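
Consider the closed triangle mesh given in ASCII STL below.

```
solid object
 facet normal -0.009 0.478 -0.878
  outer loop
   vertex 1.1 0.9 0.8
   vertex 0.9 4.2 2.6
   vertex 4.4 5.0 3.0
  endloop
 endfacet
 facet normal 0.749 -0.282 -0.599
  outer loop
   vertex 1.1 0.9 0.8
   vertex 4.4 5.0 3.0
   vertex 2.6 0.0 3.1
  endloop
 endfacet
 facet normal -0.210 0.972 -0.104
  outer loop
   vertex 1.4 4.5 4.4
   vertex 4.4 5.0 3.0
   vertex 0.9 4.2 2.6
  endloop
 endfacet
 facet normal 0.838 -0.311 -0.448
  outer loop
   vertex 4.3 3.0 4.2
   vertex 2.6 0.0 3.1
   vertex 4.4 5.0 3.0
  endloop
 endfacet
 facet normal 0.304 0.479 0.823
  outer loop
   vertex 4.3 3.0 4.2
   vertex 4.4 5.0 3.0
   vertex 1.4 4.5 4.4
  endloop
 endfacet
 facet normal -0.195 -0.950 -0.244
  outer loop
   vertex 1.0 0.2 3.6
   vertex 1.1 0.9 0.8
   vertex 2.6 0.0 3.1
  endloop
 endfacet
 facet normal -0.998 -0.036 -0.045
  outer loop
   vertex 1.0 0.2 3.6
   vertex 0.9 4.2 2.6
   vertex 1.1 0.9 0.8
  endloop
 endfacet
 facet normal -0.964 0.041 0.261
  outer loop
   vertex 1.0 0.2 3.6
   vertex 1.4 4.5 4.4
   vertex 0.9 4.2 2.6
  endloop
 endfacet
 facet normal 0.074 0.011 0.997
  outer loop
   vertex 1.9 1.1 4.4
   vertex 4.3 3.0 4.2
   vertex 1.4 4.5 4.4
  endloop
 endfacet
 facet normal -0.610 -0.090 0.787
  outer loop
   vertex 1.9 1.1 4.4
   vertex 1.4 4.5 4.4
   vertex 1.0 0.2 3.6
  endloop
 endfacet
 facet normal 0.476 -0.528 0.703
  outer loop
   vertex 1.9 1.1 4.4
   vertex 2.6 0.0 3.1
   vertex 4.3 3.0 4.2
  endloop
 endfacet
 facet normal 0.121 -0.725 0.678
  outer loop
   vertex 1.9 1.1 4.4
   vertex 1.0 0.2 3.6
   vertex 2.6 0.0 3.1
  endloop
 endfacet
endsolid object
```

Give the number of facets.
12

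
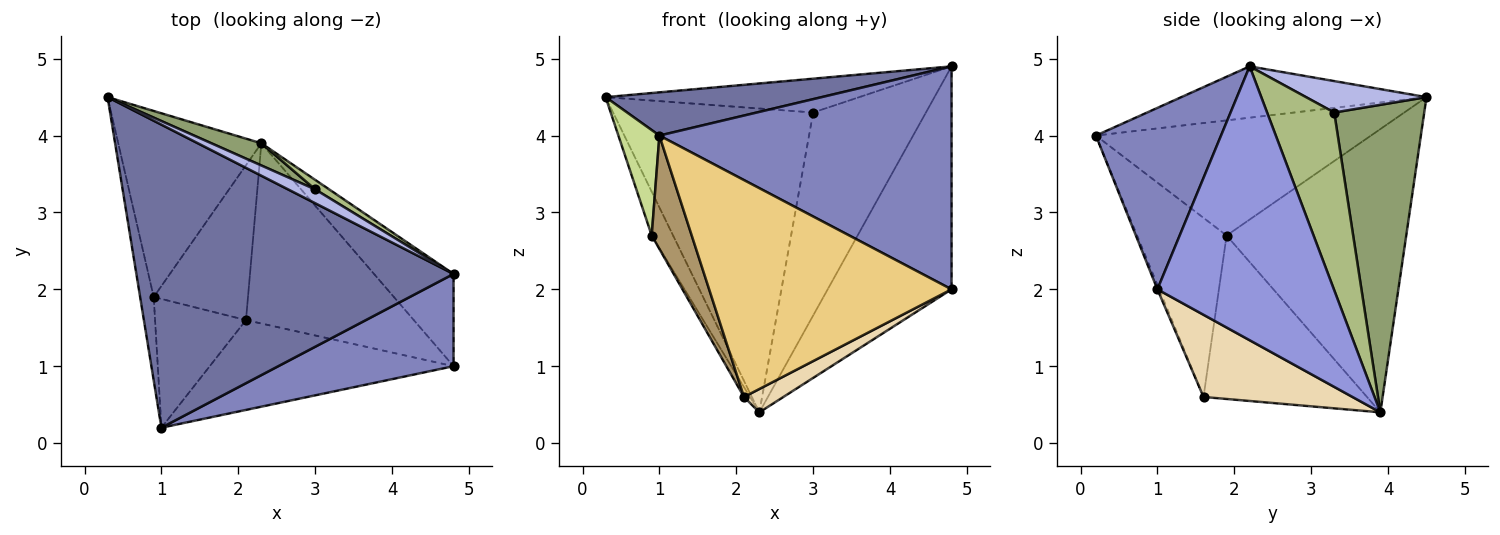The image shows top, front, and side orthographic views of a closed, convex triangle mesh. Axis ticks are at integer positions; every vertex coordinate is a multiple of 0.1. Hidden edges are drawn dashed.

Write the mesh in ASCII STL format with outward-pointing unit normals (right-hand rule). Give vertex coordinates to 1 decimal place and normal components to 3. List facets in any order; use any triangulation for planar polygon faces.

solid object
 facet normal -0.158 -0.139 0.978
  outer loop
   vertex 1.0 0.2 4.0
   vertex 4.8 2.2 4.9
   vertex 0.3 4.5 4.5
  endloop
 endfacet
 facet normal 0.368 -0.859 0.356
  outer loop
   vertex 4.8 1.0 2.0
   vertex 4.8 2.2 4.9
   vertex 1.0 0.2 4.0
  endloop
 endfacet
 facet normal 0.796 0.559 -0.231
  outer loop
   vertex 4.8 1.0 2.0
   vertex 2.3 3.9 0.4
   vertex 4.8 2.2 4.9
  endloop
 endfacet
 facet normal 0.402 0.847 0.347
  outer loop
   vertex 3.0 3.3 4.3
   vertex 0.3 4.5 4.5
   vertex 4.8 2.2 4.9
  endloop
 endfacet
 facet normal 0.409 0.910 0.067
  outer loop
   vertex 3.0 3.3 4.3
   vertex 2.3 3.9 0.4
   vertex 0.3 4.5 4.5
  endloop
 endfacet
 facet normal 0.511 0.859 0.040
  outer loop
   vertex 3.0 3.3 4.3
   vertex 4.8 2.2 4.9
   vertex 2.3 3.9 0.4
  endloop
 endfacet
 facet normal -0.982 -0.146 -0.116
  outer loop
   vertex 0.9 1.9 2.7
   vertex 1.0 0.2 4.0
   vertex 0.3 4.5 4.5
  endloop
 endfacet
 facet normal -0.888 0.106 -0.448
  outer loop
   vertex 0.9 1.9 2.7
   vertex 0.3 4.5 4.5
   vertex 2.3 3.9 0.4
  endloop
 endfacet
 facet normal -0.828 -0.370 -0.420
  outer loop
   vertex 2.1 1.6 0.6
   vertex 1.0 0.2 4.0
   vertex 0.9 1.9 2.7
  endloop
 endfacet
 facet normal -0.866 0.032 -0.499
  outer loop
   vertex 2.1 1.6 0.6
   vertex 0.9 1.9 2.7
   vertex 2.3 3.9 0.4
  endloop
 endfacet
 facet normal -0.007 -0.924 -0.383
  outer loop
   vertex 2.1 1.6 0.6
   vertex 4.8 1.0 2.0
   vertex 1.0 0.2 4.0
  endloop
 endfacet
 facet normal 0.437 -0.116 -0.892
  outer loop
   vertex 2.1 1.6 0.6
   vertex 2.3 3.9 0.4
   vertex 4.8 1.0 2.0
  endloop
 endfacet
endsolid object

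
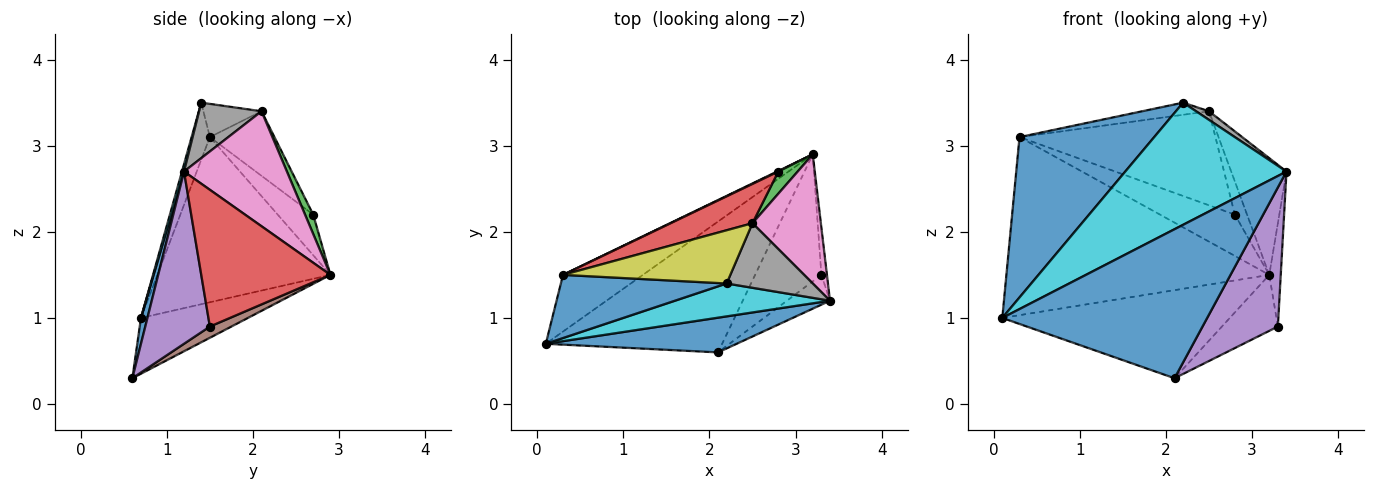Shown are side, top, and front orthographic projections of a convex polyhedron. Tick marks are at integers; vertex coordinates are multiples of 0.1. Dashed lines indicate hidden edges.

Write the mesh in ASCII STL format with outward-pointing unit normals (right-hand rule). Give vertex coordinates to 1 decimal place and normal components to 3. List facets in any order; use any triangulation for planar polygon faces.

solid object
 facet normal 0.031 -0.973 0.227
  outer loop
   vertex 2.1 0.6 0.3
   vertex 3.4 1.2 2.7
   vertex 0.1 0.7 1.0
  endloop
 endfacet
 facet normal -0.254 0.540 -0.802
  outer loop
   vertex 2.1 0.6 0.3
   vertex 0.1 0.7 1.0
   vertex 3.2 2.9 1.5
  endloop
 endfacet
 facet normal -0.531 0.807 -0.257
  outer loop
   vertex 0.3 1.5 3.1
   vertex 3.2 2.9 1.5
   vertex 0.1 0.7 1.0
  endloop
 endfacet
 facet normal 0.995 0.088 -0.041
  outer loop
   vertex 3.3 1.5 0.9
   vertex 3.2 2.9 1.5
   vertex 3.4 1.2 2.7
  endloop
 endfacet
 facet normal 0.642 -0.749 -0.161
  outer loop
   vertex 3.3 1.5 0.9
   vertex 3.4 1.2 2.7
   vertex 2.1 0.6 0.3
  endloop
 endfacet
 facet normal 0.153 0.398 -0.904
  outer loop
   vertex 3.3 1.5 0.9
   vertex 2.1 0.6 0.3
   vertex 3.2 2.9 1.5
  endloop
 endfacet
 facet normal 0.780 0.419 0.464
  outer loop
   vertex 2.5 2.1 3.4
   vertex 3.4 1.2 2.7
   vertex 3.2 2.9 1.5
  endloop
 endfacet
 facet normal 0.538 -0.111 0.835
  outer loop
   vertex 2.2 1.4 3.5
   vertex 3.4 1.2 2.7
   vertex 2.5 2.1 3.4
  endloop
 endfacet
 facet normal -0.190 0.218 0.957
  outer loop
   vertex 2.2 1.4 3.5
   vertex 2.5 2.1 3.4
   vertex 0.3 1.5 3.1
  endloop
 endfacet
 facet normal 0.012 -0.966 0.260
  outer loop
   vertex 2.2 1.4 3.5
   vertex 0.1 0.7 1.0
   vertex 3.4 1.2 2.7
  endloop
 endfacet
 facet normal -0.125 -0.923 0.364
  outer loop
   vertex 2.2 1.4 3.5
   vertex 0.3 1.5 3.1
   vertex 0.1 0.7 1.0
  endloop
 endfacet
 facet normal -0.429 0.903 0.013
  outer loop
   vertex 2.8 2.7 2.2
   vertex 3.2 2.9 1.5
   vertex 0.3 1.5 3.1
  endloop
 endfacet
 facet normal 0.485 0.728 0.485
  outer loop
   vertex 2.8 2.7 2.2
   vertex 2.5 2.1 3.4
   vertex 3.2 2.9 1.5
  endloop
 endfacet
 facet normal -0.291 0.883 0.369
  outer loop
   vertex 2.8 2.7 2.2
   vertex 0.3 1.5 3.1
   vertex 2.5 2.1 3.4
  endloop
 endfacet
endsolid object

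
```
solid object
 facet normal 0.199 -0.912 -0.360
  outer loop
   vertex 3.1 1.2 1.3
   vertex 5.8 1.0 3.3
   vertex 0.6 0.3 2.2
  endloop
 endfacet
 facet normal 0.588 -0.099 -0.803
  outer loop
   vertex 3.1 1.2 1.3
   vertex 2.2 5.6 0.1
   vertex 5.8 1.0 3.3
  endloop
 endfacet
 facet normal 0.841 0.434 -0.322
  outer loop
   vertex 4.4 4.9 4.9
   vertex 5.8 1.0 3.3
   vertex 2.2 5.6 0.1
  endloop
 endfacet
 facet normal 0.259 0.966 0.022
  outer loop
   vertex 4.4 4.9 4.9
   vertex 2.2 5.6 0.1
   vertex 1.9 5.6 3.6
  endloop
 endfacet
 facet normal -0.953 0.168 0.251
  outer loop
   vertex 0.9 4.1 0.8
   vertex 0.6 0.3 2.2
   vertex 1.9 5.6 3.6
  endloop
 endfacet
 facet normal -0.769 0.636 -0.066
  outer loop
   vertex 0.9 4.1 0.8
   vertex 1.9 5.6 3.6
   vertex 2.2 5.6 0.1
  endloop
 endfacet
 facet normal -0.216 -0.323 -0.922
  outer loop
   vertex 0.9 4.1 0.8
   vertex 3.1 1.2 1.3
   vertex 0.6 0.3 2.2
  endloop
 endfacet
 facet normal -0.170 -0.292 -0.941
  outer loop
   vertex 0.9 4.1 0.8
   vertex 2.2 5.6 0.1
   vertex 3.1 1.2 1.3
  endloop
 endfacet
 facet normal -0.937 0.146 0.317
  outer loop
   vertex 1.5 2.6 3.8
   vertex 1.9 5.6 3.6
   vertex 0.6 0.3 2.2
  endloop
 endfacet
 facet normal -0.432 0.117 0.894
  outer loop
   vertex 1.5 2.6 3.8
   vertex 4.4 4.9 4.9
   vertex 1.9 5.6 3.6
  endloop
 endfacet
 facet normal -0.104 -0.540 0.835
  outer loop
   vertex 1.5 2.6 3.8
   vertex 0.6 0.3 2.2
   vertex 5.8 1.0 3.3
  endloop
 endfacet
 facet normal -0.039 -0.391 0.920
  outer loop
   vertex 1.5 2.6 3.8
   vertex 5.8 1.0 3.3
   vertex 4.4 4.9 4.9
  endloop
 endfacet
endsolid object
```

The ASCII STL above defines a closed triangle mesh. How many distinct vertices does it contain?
8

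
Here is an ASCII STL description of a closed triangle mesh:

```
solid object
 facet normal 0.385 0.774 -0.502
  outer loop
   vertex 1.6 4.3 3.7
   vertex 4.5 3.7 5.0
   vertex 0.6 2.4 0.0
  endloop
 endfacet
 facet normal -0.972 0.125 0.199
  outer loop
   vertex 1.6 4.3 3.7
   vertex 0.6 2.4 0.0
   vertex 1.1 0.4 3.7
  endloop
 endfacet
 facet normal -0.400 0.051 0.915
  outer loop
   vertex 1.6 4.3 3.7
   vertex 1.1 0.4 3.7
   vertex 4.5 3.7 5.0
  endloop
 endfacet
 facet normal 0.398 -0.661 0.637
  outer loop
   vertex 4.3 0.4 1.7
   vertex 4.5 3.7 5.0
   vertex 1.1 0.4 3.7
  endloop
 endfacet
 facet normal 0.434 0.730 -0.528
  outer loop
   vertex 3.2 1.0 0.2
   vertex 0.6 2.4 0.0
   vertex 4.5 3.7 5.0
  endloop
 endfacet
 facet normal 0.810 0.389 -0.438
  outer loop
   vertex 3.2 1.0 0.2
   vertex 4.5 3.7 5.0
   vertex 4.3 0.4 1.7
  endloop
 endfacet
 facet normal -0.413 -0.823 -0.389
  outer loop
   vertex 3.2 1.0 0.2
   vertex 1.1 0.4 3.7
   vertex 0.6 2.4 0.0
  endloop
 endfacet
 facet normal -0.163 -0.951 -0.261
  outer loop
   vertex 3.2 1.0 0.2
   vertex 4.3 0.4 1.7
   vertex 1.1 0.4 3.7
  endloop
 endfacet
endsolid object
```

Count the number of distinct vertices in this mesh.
6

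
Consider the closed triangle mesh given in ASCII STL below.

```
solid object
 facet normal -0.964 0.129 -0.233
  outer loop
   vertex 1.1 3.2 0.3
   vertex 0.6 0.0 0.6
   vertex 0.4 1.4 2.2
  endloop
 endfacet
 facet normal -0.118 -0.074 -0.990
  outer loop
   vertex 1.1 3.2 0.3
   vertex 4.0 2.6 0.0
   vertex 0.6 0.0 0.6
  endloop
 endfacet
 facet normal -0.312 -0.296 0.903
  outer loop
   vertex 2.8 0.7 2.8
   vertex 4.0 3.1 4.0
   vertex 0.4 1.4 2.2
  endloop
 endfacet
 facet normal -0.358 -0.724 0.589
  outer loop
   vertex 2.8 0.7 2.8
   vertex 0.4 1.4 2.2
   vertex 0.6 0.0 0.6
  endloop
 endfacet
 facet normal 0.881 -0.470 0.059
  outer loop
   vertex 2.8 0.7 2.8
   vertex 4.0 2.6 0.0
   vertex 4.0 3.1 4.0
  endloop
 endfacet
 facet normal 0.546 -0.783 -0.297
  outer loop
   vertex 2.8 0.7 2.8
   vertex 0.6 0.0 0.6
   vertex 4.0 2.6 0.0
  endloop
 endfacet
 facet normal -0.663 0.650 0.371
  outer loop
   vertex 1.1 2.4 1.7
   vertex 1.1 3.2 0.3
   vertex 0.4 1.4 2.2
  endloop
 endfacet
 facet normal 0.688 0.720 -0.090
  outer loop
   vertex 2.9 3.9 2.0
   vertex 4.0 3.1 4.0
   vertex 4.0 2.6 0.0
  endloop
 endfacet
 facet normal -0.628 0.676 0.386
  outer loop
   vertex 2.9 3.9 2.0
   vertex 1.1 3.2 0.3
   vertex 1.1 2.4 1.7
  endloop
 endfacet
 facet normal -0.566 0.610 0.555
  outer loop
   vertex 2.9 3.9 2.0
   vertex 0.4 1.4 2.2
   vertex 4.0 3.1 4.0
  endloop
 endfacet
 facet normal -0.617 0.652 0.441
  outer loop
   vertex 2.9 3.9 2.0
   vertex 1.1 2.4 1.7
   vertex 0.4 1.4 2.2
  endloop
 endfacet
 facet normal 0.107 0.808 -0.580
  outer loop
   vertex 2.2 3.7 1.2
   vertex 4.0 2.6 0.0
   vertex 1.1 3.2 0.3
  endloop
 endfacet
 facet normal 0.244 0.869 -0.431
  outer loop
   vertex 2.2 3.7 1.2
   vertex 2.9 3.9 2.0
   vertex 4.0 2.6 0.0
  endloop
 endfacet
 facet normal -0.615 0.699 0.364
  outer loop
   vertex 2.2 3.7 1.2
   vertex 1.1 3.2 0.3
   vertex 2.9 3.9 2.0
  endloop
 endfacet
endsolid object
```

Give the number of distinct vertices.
9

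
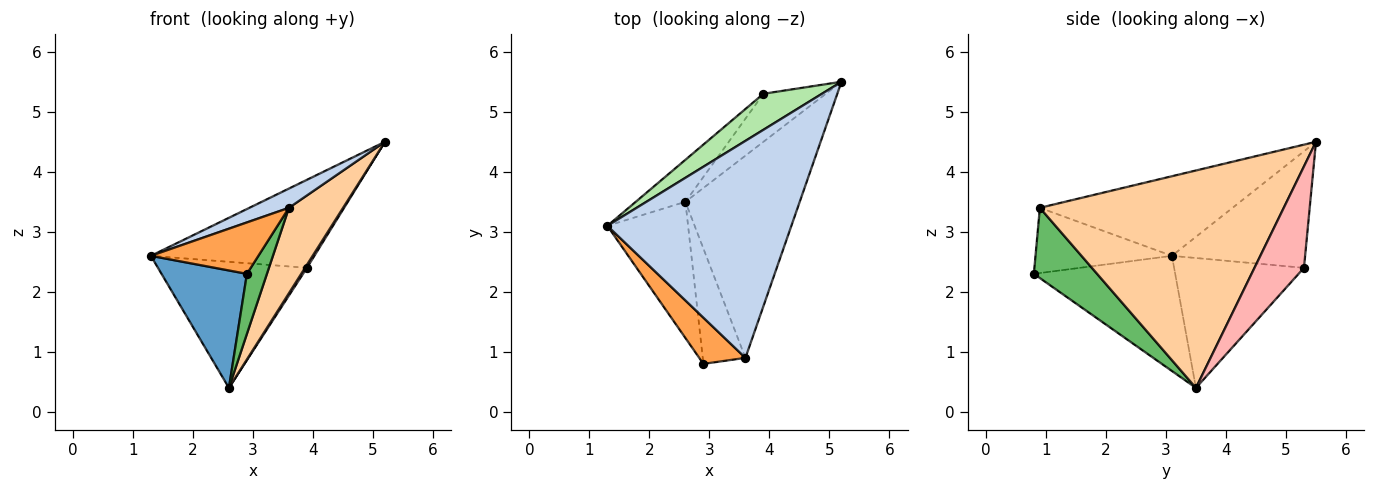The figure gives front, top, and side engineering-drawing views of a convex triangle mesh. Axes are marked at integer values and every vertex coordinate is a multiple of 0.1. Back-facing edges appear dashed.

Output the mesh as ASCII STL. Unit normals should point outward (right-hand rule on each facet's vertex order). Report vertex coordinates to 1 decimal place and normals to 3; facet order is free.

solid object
 facet normal -0.734 -0.444 -0.514
  outer loop
   vertex 2.6 3.5 0.4
   vertex 2.9 0.8 2.3
   vertex 1.3 3.1 2.6
  endloop
 endfacet
 facet normal -0.396 -0.081 0.915
  outer loop
   vertex 3.6 0.9 3.4
   vertex 5.2 5.5 4.5
   vertex 1.3 3.1 2.6
  endloop
 endfacet
 facet normal -0.686 -0.541 0.486
  outer loop
   vertex 3.6 0.9 3.4
   vertex 1.3 3.1 2.6
   vertex 2.9 0.8 2.3
  endloop
 endfacet
 facet normal 0.868 -0.193 -0.457
  outer loop
   vertex 3.6 0.9 3.4
   vertex 2.6 3.5 0.4
   vertex 5.2 5.5 4.5
  endloop
 endfacet
 facet normal 0.825 -0.261 -0.501
  outer loop
   vertex 3.6 0.9 3.4
   vertex 2.9 0.8 2.3
   vertex 2.6 3.5 0.4
  endloop
 endfacet
 facet normal -0.602 0.739 0.302
  outer loop
   vertex 3.9 5.3 2.4
   vertex 1.3 3.1 2.6
   vertex 5.2 5.5 4.5
  endloop
 endfacet
 facet normal -0.637 0.731 -0.244
  outer loop
   vertex 3.9 5.3 2.4
   vertex 2.6 3.5 0.4
   vertex 1.3 3.1 2.6
  endloop
 endfacet
 facet normal 0.851 -0.033 -0.524
  outer loop
   vertex 3.9 5.3 2.4
   vertex 5.2 5.5 4.5
   vertex 2.6 3.5 0.4
  endloop
 endfacet
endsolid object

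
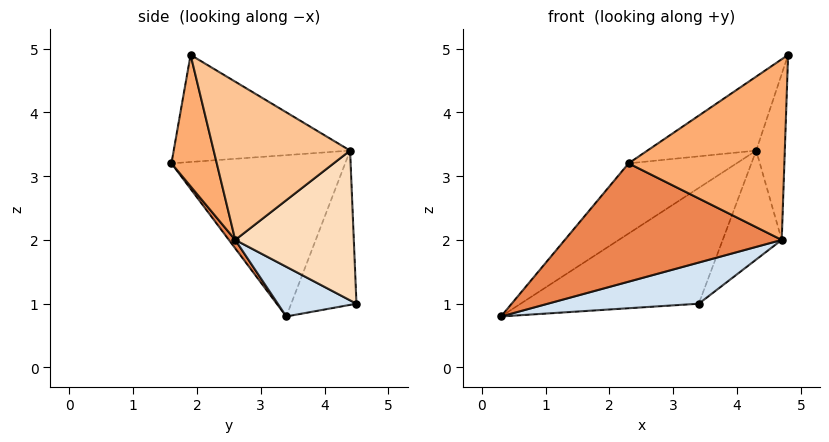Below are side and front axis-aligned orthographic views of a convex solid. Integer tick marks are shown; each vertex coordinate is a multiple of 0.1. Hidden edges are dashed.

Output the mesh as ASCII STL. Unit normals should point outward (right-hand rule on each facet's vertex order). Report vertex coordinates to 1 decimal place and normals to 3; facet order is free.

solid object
 facet normal -0.339 0.926 0.166
  outer loop
   vertex 4.3 4.4 3.4
   vertex 3.4 4.5 1.0
   vertex 0.3 3.4 0.8
  endloop
 endfacet
 facet normal -0.570 0.354 0.741
  outer loop
   vertex 4.3 4.4 3.4
   vertex 0.3 3.4 0.8
   vertex 2.3 1.6 3.2
  endloop
 endfacet
 facet normal -0.556 0.343 0.757
  outer loop
   vertex 4.3 4.4 3.4
   vertex 2.3 1.6 3.2
   vertex 4.8 1.9 4.9
  endloop
 endfacet
 facet normal 0.185 -0.355 -0.916
  outer loop
   vertex 4.7 2.6 2.0
   vertex 0.3 3.4 0.8
   vertex 3.4 4.5 1.0
  endloop
 endfacet
 facet normal 0.023 -0.790 -0.612
  outer loop
   vertex 4.7 2.6 2.0
   vertex 2.3 1.6 3.2
   vertex 0.3 3.4 0.8
  endloop
 endfacet
 facet normal 0.272 -0.933 -0.235
  outer loop
   vertex 4.7 2.6 2.0
   vertex 4.8 1.9 4.9
   vertex 2.3 1.6 3.2
  endloop
 endfacet
 facet normal 0.979 0.205 0.016
  outer loop
   vertex 4.7 2.6 2.0
   vertex 4.3 4.4 3.4
   vertex 4.8 1.9 4.9
  endloop
 endfacet
 facet normal 0.853 0.425 -0.302
  outer loop
   vertex 4.7 2.6 2.0
   vertex 3.4 4.5 1.0
   vertex 4.3 4.4 3.4
  endloop
 endfacet
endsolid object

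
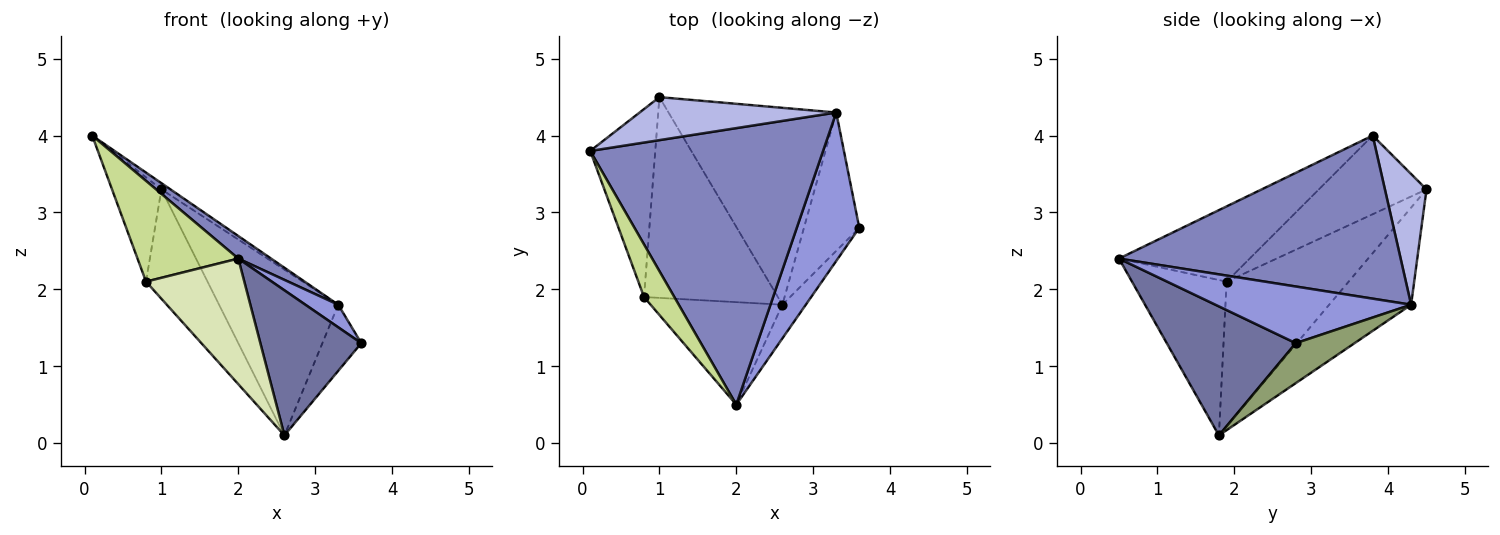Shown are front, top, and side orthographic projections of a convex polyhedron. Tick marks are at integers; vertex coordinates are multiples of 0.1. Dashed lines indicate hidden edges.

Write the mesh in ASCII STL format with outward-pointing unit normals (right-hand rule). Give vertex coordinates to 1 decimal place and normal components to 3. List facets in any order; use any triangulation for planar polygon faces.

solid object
 facet normal 0.780 -0.610 -0.141
  outer loop
   vertex 2.6 1.8 0.1
   vertex 3.6 2.8 1.3
   vertex 2.0 0.5 2.4
  endloop
 endfacet
 facet normal 0.572 -0.067 0.817
  outer loop
   vertex 3.3 4.3 1.8
   vertex 0.1 3.8 4.0
   vertex 2.0 0.5 2.4
  endloop
 endfacet
 facet normal 0.667 -0.112 0.736
  outer loop
   vertex 3.3 4.3 1.8
   vertex 2.0 0.5 2.4
   vertex 3.6 2.8 1.3
  endloop
 endfacet
 facet normal 0.550 0.120 0.827
  outer loop
   vertex 3.3 4.3 1.8
   vertex 1.0 4.5 3.3
   vertex 0.1 3.8 4.0
  endloop
 endfacet
 facet normal 0.546 0.361 -0.756
  outer loop
   vertex 3.3 4.3 1.8
   vertex 3.6 2.8 1.3
   vertex 2.6 1.8 0.1
  endloop
 endfacet
 facet normal -0.405 0.589 -0.699
  outer loop
   vertex 3.3 4.3 1.8
   vertex 2.6 1.8 0.1
   vertex 1.0 4.5 3.3
  endloop
 endfacet
 facet normal -0.755 -0.582 0.304
  outer loop
   vertex 0.8 1.9 2.1
   vertex 2.0 0.5 2.4
   vertex 0.1 3.8 4.0
  endloop
 endfacet
 facet normal -0.598 -0.621 -0.507
  outer loop
   vertex 0.8 1.9 2.1
   vertex 2.6 1.8 0.1
   vertex 2.0 0.5 2.4
  endloop
 endfacet
 facet normal -0.727 0.333 -0.601
  outer loop
   vertex 0.8 1.9 2.1
   vertex 0.1 3.8 4.0
   vertex 1.0 4.5 3.3
  endloop
 endfacet
 facet normal -0.688 0.347 -0.637
  outer loop
   vertex 0.8 1.9 2.1
   vertex 1.0 4.5 3.3
   vertex 2.6 1.8 0.1
  endloop
 endfacet
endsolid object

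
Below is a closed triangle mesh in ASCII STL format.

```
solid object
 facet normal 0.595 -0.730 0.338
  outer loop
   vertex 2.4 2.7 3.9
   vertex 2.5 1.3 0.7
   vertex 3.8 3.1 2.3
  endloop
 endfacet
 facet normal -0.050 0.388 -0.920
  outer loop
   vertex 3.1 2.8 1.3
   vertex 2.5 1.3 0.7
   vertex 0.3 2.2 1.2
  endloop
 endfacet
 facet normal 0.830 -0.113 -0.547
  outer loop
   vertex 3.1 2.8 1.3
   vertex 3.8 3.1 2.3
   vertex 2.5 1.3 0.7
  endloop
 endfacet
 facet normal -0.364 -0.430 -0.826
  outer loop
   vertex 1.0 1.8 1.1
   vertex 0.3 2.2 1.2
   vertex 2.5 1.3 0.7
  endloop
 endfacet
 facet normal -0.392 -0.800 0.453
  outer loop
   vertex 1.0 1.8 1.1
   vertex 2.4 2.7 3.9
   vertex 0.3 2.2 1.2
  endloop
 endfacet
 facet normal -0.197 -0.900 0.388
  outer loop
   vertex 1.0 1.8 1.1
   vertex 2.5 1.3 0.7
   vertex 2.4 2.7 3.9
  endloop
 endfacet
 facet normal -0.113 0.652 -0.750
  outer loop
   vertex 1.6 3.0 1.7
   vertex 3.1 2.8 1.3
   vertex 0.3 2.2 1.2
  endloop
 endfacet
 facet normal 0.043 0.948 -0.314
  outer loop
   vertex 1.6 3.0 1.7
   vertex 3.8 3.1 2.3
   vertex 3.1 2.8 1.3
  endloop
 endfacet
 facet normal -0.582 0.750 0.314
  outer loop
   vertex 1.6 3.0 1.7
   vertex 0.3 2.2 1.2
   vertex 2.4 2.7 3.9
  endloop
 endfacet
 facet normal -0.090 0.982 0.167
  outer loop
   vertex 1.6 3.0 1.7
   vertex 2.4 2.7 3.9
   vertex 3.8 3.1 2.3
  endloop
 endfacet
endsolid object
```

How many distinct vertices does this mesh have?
7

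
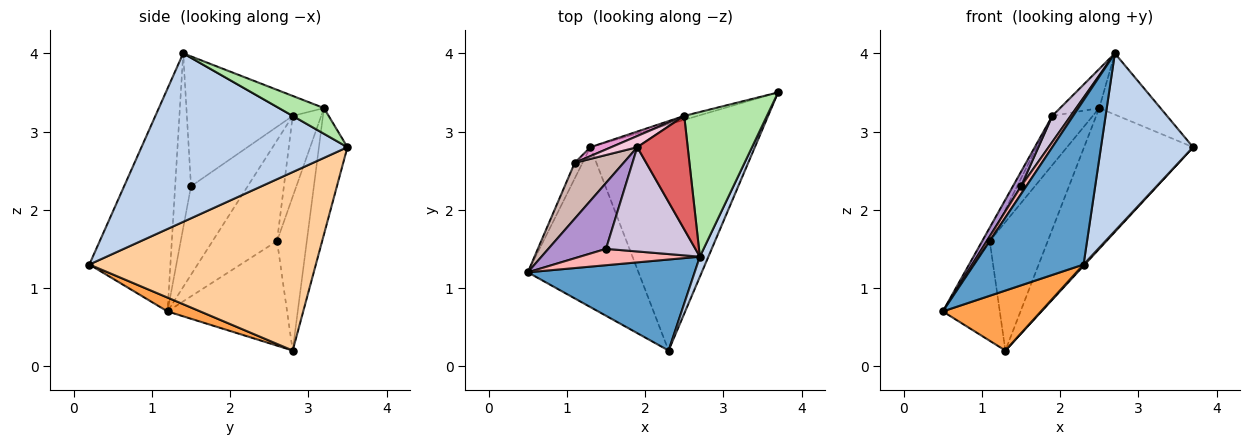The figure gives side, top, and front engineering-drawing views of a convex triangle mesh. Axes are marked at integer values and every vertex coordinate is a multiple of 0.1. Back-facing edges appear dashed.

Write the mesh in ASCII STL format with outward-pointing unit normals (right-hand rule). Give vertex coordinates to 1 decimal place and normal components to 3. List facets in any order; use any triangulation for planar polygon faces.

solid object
 facet normal -0.544 -0.734 0.407
  outer loop
   vertex 2.7 1.4 4.0
   vertex 0.5 1.2 0.7
   vertex 2.3 0.2 1.3
  endloop
 endfacet
 facet normal 0.912 -0.408 0.046
  outer loop
   vertex 2.7 1.4 4.0
   vertex 2.3 0.2 1.3
   vertex 3.7 3.5 2.8
  endloop
 endfacet
 facet normal 0.116 -0.349 -0.930
  outer loop
   vertex 1.3 2.8 0.2
   vertex 2.3 0.2 1.3
   vertex 0.5 1.2 0.7
  endloop
 endfacet
 facet normal 0.735 -0.004 -0.678
  outer loop
   vertex 1.3 2.8 0.2
   vertex 3.7 3.5 2.8
   vertex 2.3 0.2 1.3
  endloop
 endfacet
 facet normal -0.253 0.967 -0.027
  outer loop
   vertex 2.5 3.2 3.3
   vertex 3.7 3.5 2.8
   vertex 1.3 2.8 0.2
  endloop
 endfacet
 facet normal 0.275 0.375 0.885
  outer loop
   vertex 2.5 3.2 3.3
   vertex 2.7 1.4 4.0
   vertex 3.7 3.5 2.8
  endloop
 endfacet
 facet normal -0.351 0.305 0.885
  outer loop
   vertex 2.5 3.2 3.3
   vertex 1.9 2.8 3.2
   vertex 2.7 1.4 4.0
  endloop
 endfacet
 facet normal -0.796 -0.261 0.546
  outer loop
   vertex 1.5 1.5 2.3
   vertex 0.5 1.2 0.7
   vertex 2.7 1.4 4.0
  endloop
 endfacet
 facet normal -0.832 -0.119 0.542
  outer loop
   vertex 1.5 1.5 2.3
   vertex 1.9 2.8 3.2
   vertex 0.5 1.2 0.7
  endloop
 endfacet
 facet normal -0.813 -0.141 0.565
  outer loop
   vertex 1.5 1.5 2.3
   vertex 2.7 1.4 4.0
   vertex 1.9 2.8 3.2
  endloop
 endfacet
 facet normal -0.901 0.429 -0.067
  outer loop
   vertex 1.1 2.6 1.6
   vertex 1.3 2.8 0.2
   vertex 0.5 1.2 0.7
  endloop
 endfacet
 facet normal -0.895 0.104 0.434
  outer loop
   vertex 1.1 2.6 1.6
   vertex 0.5 1.2 0.7
   vertex 1.9 2.8 3.2
  endloop
 endfacet
 facet normal -0.456 0.888 0.062
  outer loop
   vertex 1.1 2.6 1.6
   vertex 2.5 3.2 3.3
   vertex 1.3 2.8 0.2
  endloop
 endfacet
 facet normal -0.566 0.804 0.183
  outer loop
   vertex 1.1 2.6 1.6
   vertex 1.9 2.8 3.2
   vertex 2.5 3.2 3.3
  endloop
 endfacet
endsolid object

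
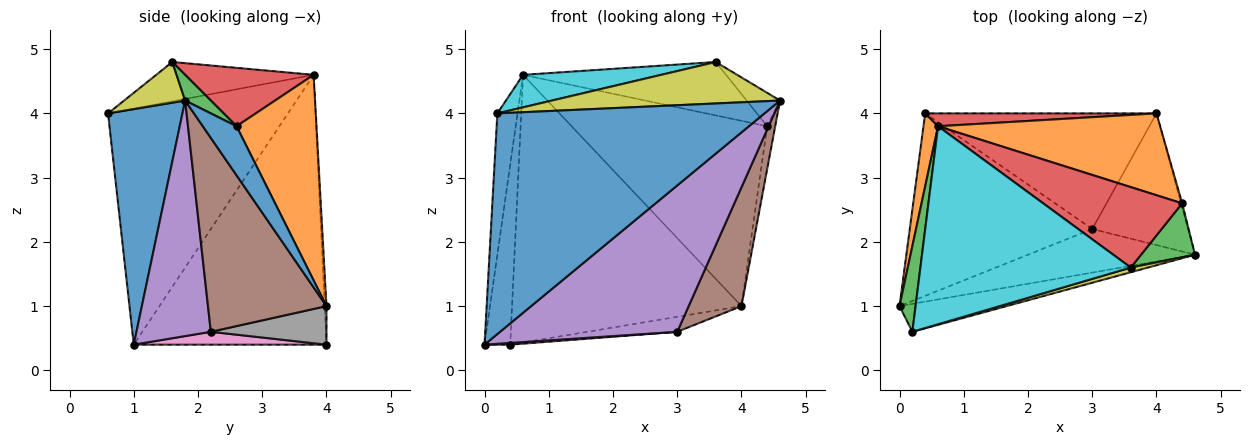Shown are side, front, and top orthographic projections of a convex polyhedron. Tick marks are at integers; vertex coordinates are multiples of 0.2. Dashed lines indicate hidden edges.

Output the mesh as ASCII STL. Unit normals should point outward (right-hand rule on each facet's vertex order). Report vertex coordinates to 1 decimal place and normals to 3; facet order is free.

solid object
 facet normal 0.266 -0.956 -0.121
  outer loop
   vertex 0.2 0.6 4.0
   vertex 0.0 1.0 0.4
   vertex 4.6 1.8 4.2
  endloop
 endfacet
 facet normal -0.990 0.132 0.053
  outer loop
   vertex 0.6 3.8 4.6
   vertex 0.4 4.0 0.4
   vertex 0.0 1.0 0.4
  endloop
 endfacet
 facet normal -0.991 0.111 0.067
  outer loop
   vertex 0.6 3.8 4.6
   vertex 0.0 1.0 0.4
   vertex 0.2 0.6 4.0
  endloop
 endfacet
 facet normal -0.008 0.999 0.048
  outer loop
   vertex 0.6 3.8 4.6
   vertex 4.0 4.0 1.0
   vertex 0.4 4.0 0.4
  endloop
 endfacet
 facet normal 0.373 -0.889 -0.265
  outer loop
   vertex 3.0 2.2 0.6
   vertex 4.6 1.8 4.2
   vertex 0.0 1.0 0.4
  endloop
 endfacet
 facet normal 0.833 -0.371 -0.411
  outer loop
   vertex 3.0 2.2 0.6
   vertex 4.0 4.0 1.0
   vertex 4.6 1.8 4.2
  endloop
 endfacet
 facet normal 0.070 -0.009 -0.997
  outer loop
   vertex 3.0 2.2 0.6
   vertex 0.0 1.0 0.4
   vertex 0.4 4.0 0.4
  endloop
 endfacet
 facet normal 0.163 0.127 -0.978
  outer loop
   vertex 3.0 2.2 0.6
   vertex 0.4 4.0 0.4
   vertex 4.0 4.0 1.0
  endloop
 endfacet
 facet normal 0.257 -0.960 0.108
  outer loop
   vertex 3.6 1.6 4.8
   vertex 0.2 0.6 4.0
   vertex 4.6 1.8 4.2
  endloop
 endfacet
 facet normal -0.181 -0.159 0.970
  outer loop
   vertex 3.6 1.6 4.8
   vertex 0.6 3.8 4.6
   vertex 0.2 0.6 4.0
  endloop
 endfacet
 facet normal 0.973 0.232 -0.023
  outer loop
   vertex 4.4 2.6 3.8
   vertex 4.6 1.8 4.2
   vertex 4.0 4.0 1.0
  endloop
 endfacet
 facet normal 0.350 0.857 0.378
  outer loop
   vertex 4.4 2.6 3.8
   vertex 4.0 4.0 1.0
   vertex 0.6 3.8 4.6
  endloop
 endfacet
 facet normal 0.375 0.488 0.788
  outer loop
   vertex 4.4 2.6 3.8
   vertex 3.6 1.6 4.8
   vertex 4.6 1.8 4.2
  endloop
 endfacet
 facet normal 0.330 0.522 0.786
  outer loop
   vertex 4.4 2.6 3.8
   vertex 0.6 3.8 4.6
   vertex 3.6 1.6 4.8
  endloop
 endfacet
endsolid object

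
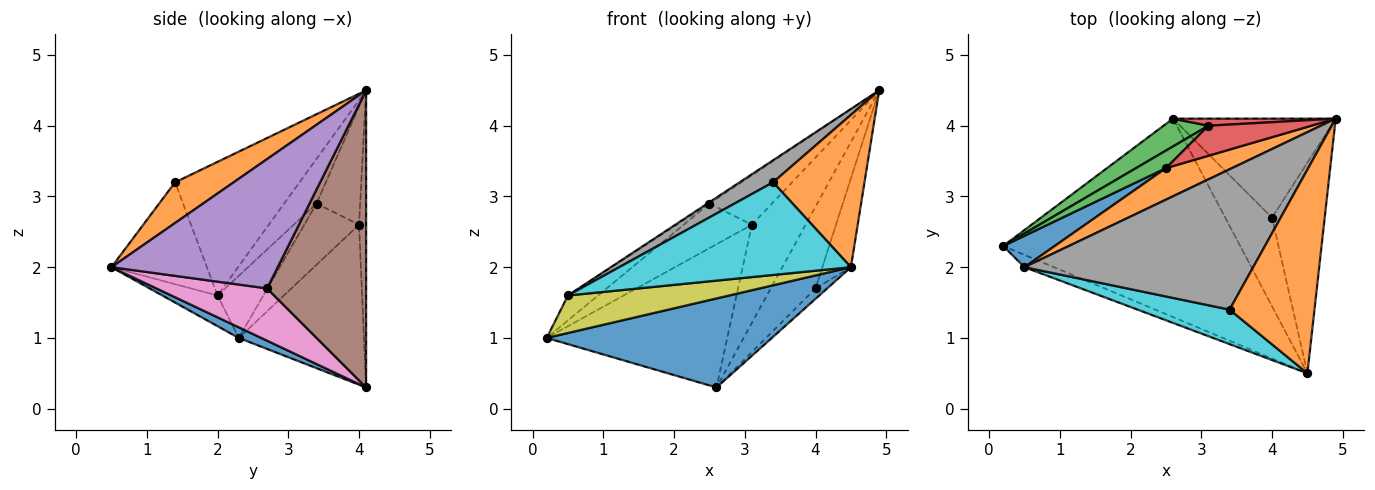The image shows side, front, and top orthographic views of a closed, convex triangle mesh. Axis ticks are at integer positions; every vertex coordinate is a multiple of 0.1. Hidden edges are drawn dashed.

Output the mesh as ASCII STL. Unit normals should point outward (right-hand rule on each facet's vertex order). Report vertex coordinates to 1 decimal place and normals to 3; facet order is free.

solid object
 facet normal 0.041 -0.409 -0.912
  outer loop
   vertex 2.6 4.1 0.3
   vertex 4.5 0.5 2.0
   vertex 0.2 2.3 1.0
  endloop
 endfacet
 facet normal 0.358 -0.559 0.748
  outer loop
   vertex 3.4 1.4 3.2
   vertex 4.5 0.5 2.0
   vertex 4.9 4.1 4.5
  endloop
 endfacet
 facet normal -0.563 0.812 0.158
  outer loop
   vertex 3.1 4.0 2.6
   vertex 2.6 4.1 0.3
   vertex 0.2 2.3 1.0
  endloop
 endfacet
 facet normal -0.130 0.989 0.071
  outer loop
   vertex 3.1 4.0 2.6
   vertex 4.9 4.1 4.5
   vertex 2.6 4.1 0.3
  endloop
 endfacet
 facet normal 0.915 0.157 -0.373
  outer loop
   vertex 4.0 2.7 1.7
   vertex 4.9 4.1 4.5
   vertex 4.5 0.5 2.0
  endloop
 endfacet
 facet normal 0.815 0.369 -0.446
  outer loop
   vertex 4.0 2.7 1.7
   vertex 2.6 4.1 0.3
   vertex 4.9 4.1 4.5
  endloop
 endfacet
 facet normal 0.743 0.078 -0.665
  outer loop
   vertex 4.0 2.7 1.7
   vertex 4.5 0.5 2.0
   vertex 2.6 4.1 0.3
  endloop
 endfacet
 facet normal -0.500 -0.134 0.856
  outer loop
   vertex 0.5 2.0 1.6
   vertex 3.4 1.4 3.2
   vertex 4.9 4.1 4.5
  endloop
 endfacet
 facet normal -0.309 -0.903 -0.297
  outer loop
   vertex 0.5 2.0 1.6
   vertex 0.2 2.3 1.0
   vertex 4.5 0.5 2.0
  endloop
 endfacet
 facet normal -0.360 -0.874 0.325
  outer loop
   vertex 0.5 2.0 1.6
   vertex 4.5 0.5 2.0
   vertex 3.4 1.4 3.2
  endloop
 endfacet
 facet normal -0.687 0.452 0.569
  outer loop
   vertex 2.5 3.4 2.9
   vertex 0.2 2.3 1.0
   vertex 0.5 2.0 1.6
  endloop
 endfacet
 facet normal -0.561 0.034 0.827
  outer loop
   vertex 2.5 3.4 2.9
   vertex 0.5 2.0 1.6
   vertex 4.9 4.1 4.5
  endloop
 endfacet
 facet normal -0.599 0.745 0.293
  outer loop
   vertex 2.5 3.4 2.9
   vertex 3.1 4.0 2.6
   vertex 0.2 2.3 1.0
  endloop
 endfacet
 facet normal -0.512 0.734 0.446
  outer loop
   vertex 2.5 3.4 2.9
   vertex 4.9 4.1 4.5
   vertex 3.1 4.0 2.6
  endloop
 endfacet
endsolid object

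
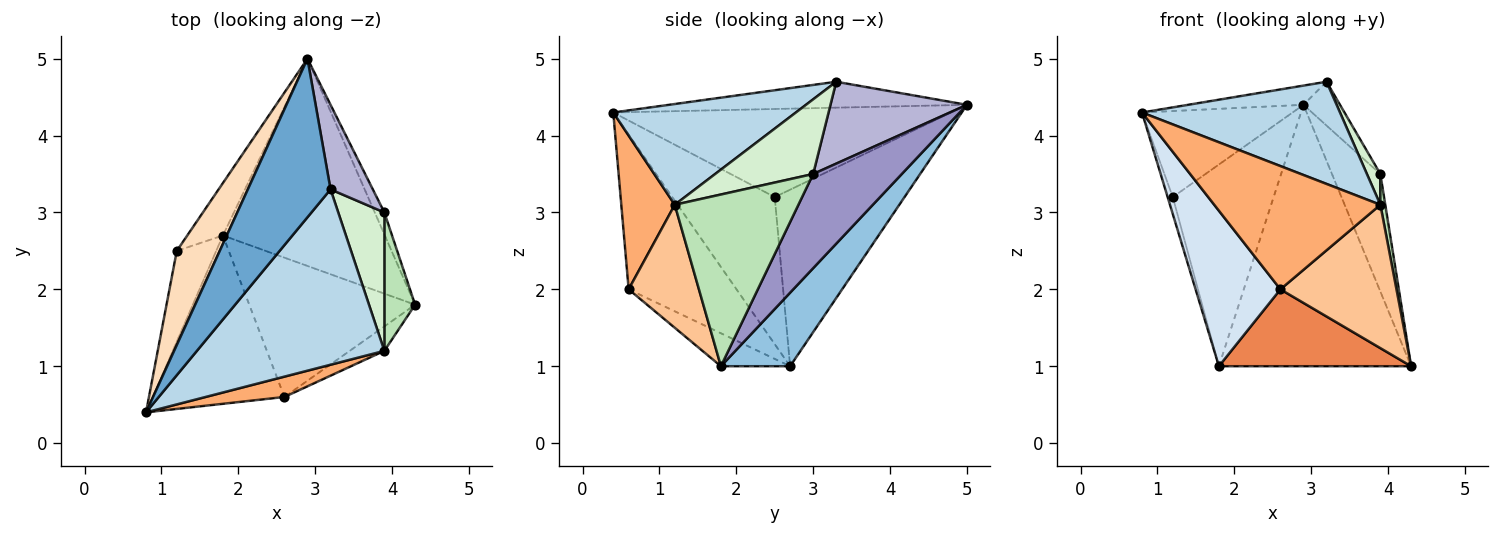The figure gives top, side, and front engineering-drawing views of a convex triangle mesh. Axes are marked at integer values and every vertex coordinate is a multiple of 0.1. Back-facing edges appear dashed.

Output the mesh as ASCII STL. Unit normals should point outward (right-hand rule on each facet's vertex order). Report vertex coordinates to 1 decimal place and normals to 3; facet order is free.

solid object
 facet normal -0.297 0.115 0.948
  outer loop
   vertex 3.2 3.3 4.7
   vertex 2.9 5.0 4.4
   vertex 0.8 0.4 4.3
  endloop
 endfacet
 facet normal 0.271 0.754 -0.598
  outer loop
   vertex 1.8 2.7 1.0
   vertex 2.9 5.0 4.4
   vertex 4.3 1.8 1.0
  endloop
 endfacet
 facet normal 0.421 -0.457 0.784
  outer loop
   vertex 3.9 1.2 3.1
   vertex 3.2 3.3 4.7
   vertex 0.8 0.4 4.3
  endloop
 endfacet
 facet normal -0.653 -0.514 -0.556
  outer loop
   vertex 2.6 0.6 2.0
   vertex 0.8 0.4 4.3
   vertex 1.8 2.7 1.0
  endloop
 endfacet
 facet normal -0.171 -0.476 -0.863
  outer loop
   vertex 2.6 0.6 2.0
   vertex 1.8 2.7 1.0
   vertex 4.3 1.8 1.0
  endloop
 endfacet
 facet normal 0.303 -0.940 0.155
  outer loop
   vertex 2.6 0.6 2.0
   vertex 3.9 1.2 3.1
   vertex 0.8 0.4 4.3
  endloop
 endfacet
 facet normal 0.513 -0.846 -0.144
  outer loop
   vertex 2.6 0.6 2.0
   vertex 4.3 1.8 1.0
   vertex 3.9 1.2 3.1
  endloop
 endfacet
 facet normal -0.834 0.372 0.407
  outer loop
   vertex 1.2 2.5 3.2
   vertex 0.8 0.4 4.3
   vertex 2.9 5.0 4.4
  endloop
 endfacet
 facet normal -0.965 0.048 -0.259
  outer loop
   vertex 1.2 2.5 3.2
   vertex 1.8 2.7 1.0
   vertex 0.8 0.4 4.3
  endloop
 endfacet
 facet normal -0.780 0.606 -0.158
  outer loop
   vertex 1.2 2.5 3.2
   vertex 2.9 5.0 4.4
   vertex 1.8 2.7 1.0
  endloop
 endfacet
 facet normal 0.984 -0.039 0.176
  outer loop
   vertex 3.9 3.0 3.5
   vertex 3.9 1.2 3.1
   vertex 4.3 1.8 1.0
  endloop
 endfacet
 facet normal 0.845 -0.116 0.522
  outer loop
   vertex 3.9 3.0 3.5
   vertex 3.2 3.3 4.7
   vertex 3.9 1.2 3.1
  endloop
 endfacet
 facet normal 0.874 0.477 -0.089
  outer loop
   vertex 3.9 3.0 3.5
   vertex 4.3 1.8 1.0
   vertex 2.9 5.0 4.4
  endloop
 endfacet
 facet normal 0.864 0.231 0.446
  outer loop
   vertex 3.9 3.0 3.5
   vertex 2.9 5.0 4.4
   vertex 3.2 3.3 4.7
  endloop
 endfacet
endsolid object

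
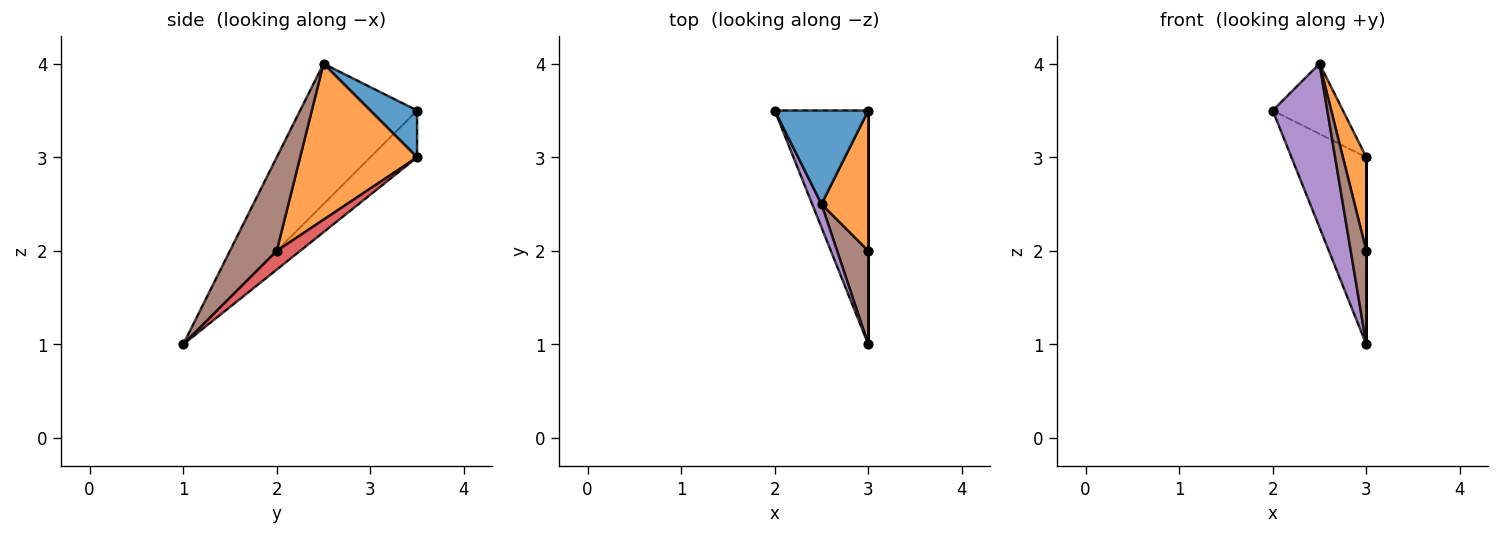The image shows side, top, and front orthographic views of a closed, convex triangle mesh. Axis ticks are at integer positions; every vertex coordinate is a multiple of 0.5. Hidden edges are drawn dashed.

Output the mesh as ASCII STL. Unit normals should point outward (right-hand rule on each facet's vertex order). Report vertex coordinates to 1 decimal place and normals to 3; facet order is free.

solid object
 facet normal 0.371 0.557 0.743
  outer loop
   vertex 2.5 2.5 4.0
   vertex 3.0 3.5 3.0
   vertex 2.0 3.5 3.5
  endloop
 endfacet
 facet normal 0.941 -0.188 0.282
  outer loop
   vertex 2.5 2.5 4.0
   vertex 3.0 2.0 2.0
   vertex 3.0 3.5 3.0
  endloop
 endfacet
 facet normal -0.364 0.582 -0.727
  outer loop
   vertex 3.0 1.0 1.0
   vertex 2.0 3.5 3.5
   vertex 3.0 3.5 3.0
  endloop
 endfacet
 facet normal 1.000 0.000 0.000
  outer loop
   vertex 3.0 1.0 1.0
   vertex 3.0 3.5 3.0
   vertex 3.0 2.0 2.0
  endloop
 endfacet
 facet normal -0.905 -0.422 0.060
  outer loop
   vertex 3.0 1.0 1.0
   vertex 2.5 2.5 4.0
   vertex 2.0 3.5 3.5
  endloop
 endfacet
 facet normal 0.905 -0.302 0.302
  outer loop
   vertex 3.0 1.0 1.0
   vertex 3.0 2.0 2.0
   vertex 2.5 2.5 4.0
  endloop
 endfacet
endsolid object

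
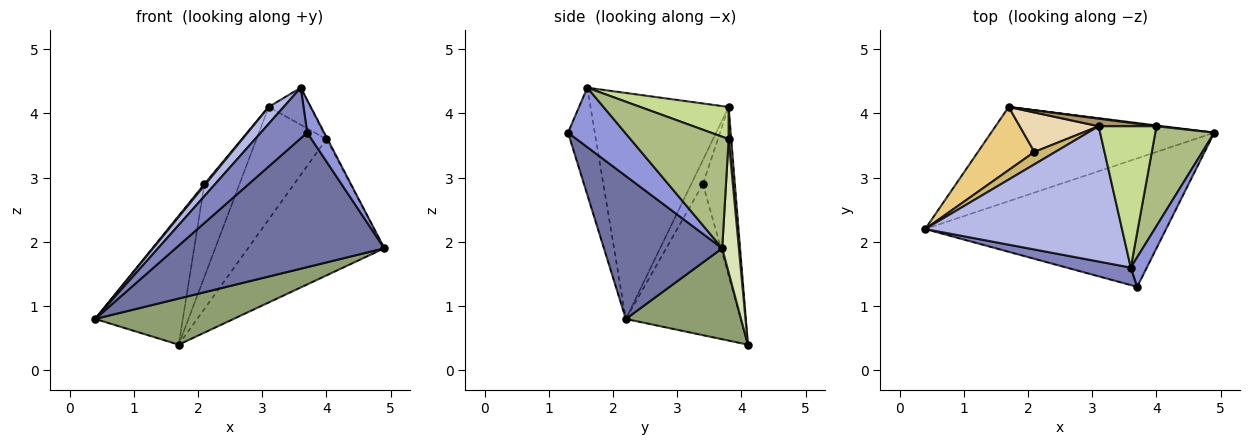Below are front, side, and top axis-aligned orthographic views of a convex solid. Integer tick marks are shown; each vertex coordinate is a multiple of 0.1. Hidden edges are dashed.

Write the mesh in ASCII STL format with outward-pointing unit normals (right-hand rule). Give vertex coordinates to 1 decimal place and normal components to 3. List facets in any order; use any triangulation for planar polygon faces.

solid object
 facet normal 0.379 -0.669 -0.639
  outer loop
   vertex 3.7 1.3 3.7
   vertex 0.4 2.2 0.8
   vertex 4.9 3.7 1.9
  endloop
 endfacet
 facet normal -0.479 -0.830 0.287
  outer loop
   vertex 3.6 1.6 4.4
   vertex 0.4 2.2 0.8
   vertex 3.7 1.3 3.7
  endloop
 endfacet
 facet normal 0.928 -0.276 0.251
  outer loop
   vertex 3.6 1.6 4.4
   vertex 3.7 1.3 3.7
   vertex 4.9 3.7 1.9
  endloop
 endfacet
 facet normal -0.752 -0.082 0.655
  outer loop
   vertex 3.1 3.8 4.1
   vertex 0.4 2.2 0.8
   vertex 3.6 1.6 4.4
  endloop
 endfacet
 facet normal 0.344 -0.413 -0.843
  outer loop
   vertex 1.7 4.1 0.4
   vertex 4.9 3.7 1.9
   vertex 0.4 2.2 0.8
  endloop
 endfacet
 facet normal 0.884 0.009 0.467
  outer loop
   vertex 4.0 3.8 3.6
   vertex 3.6 1.6 4.4
   vertex 4.9 3.7 1.9
  endloop
 endfacet
 facet normal 0.473 0.224 0.852
  outer loop
   vertex 4.0 3.8 3.6
   vertex 3.1 3.8 4.1
   vertex 3.6 1.6 4.4
  endloop
 endfacet
 facet normal 0.121 0.993 0.006
  outer loop
   vertex 4.0 3.8 3.6
   vertex 4.9 3.7 1.9
   vertex 1.7 4.1 0.4
  endloop
 endfacet
 facet normal 0.037 0.997 0.067
  outer loop
   vertex 4.0 3.8 3.6
   vertex 1.7 4.1 0.4
   vertex 3.1 3.8 4.1
  endloop
 endfacet
 facet normal -0.754 -0.075 0.653
  outer loop
   vertex 2.1 3.4 2.9
   vertex 0.4 2.2 0.8
   vertex 3.1 3.8 4.1
  endloop
 endfacet
 facet normal -0.762 0.581 0.285
  outer loop
   vertex 2.1 3.4 2.9
   vertex 1.7 4.1 0.4
   vertex 0.4 2.2 0.8
  endloop
 endfacet
 facet normal -0.642 0.705 0.300
  outer loop
   vertex 2.1 3.4 2.9
   vertex 3.1 3.8 4.1
   vertex 1.7 4.1 0.4
  endloop
 endfacet
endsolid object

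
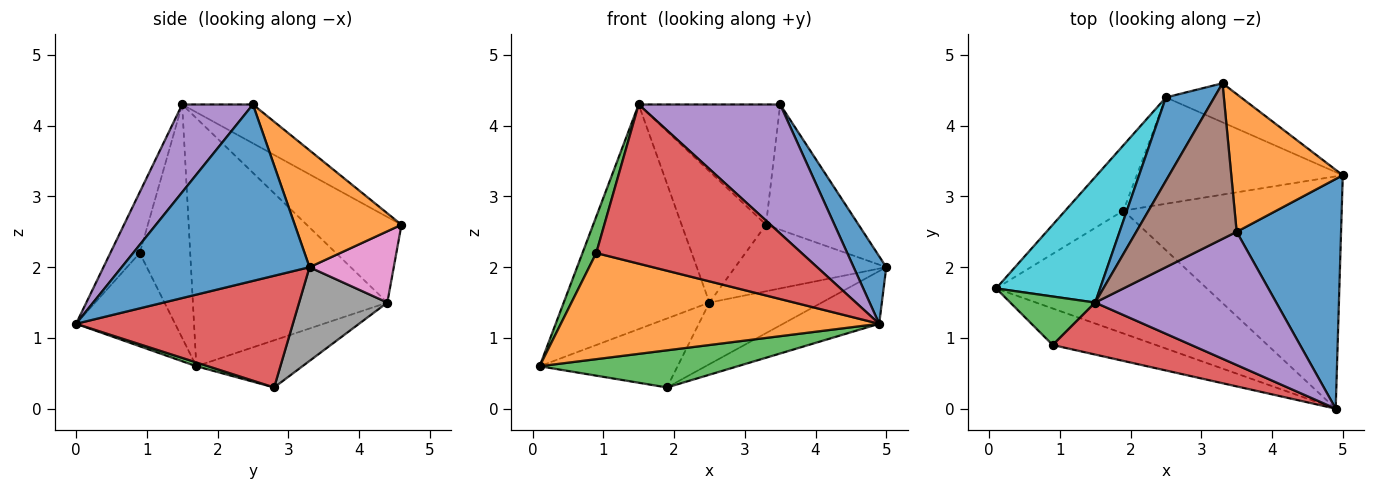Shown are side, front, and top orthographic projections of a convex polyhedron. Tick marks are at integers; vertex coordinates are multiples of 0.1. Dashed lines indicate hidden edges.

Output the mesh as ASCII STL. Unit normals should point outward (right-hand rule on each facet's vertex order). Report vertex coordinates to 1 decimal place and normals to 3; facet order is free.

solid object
 facet normal 0.851 -0.148 0.504
  outer loop
   vertex 3.5 2.5 4.3
   vertex 4.9 0.0 1.2
   vertex 5.0 3.3 2.0
  endloop
 endfacet
 facet normal 0.613 0.532 0.585
  outer loop
   vertex 3.3 4.6 2.6
   vertex 3.5 2.5 4.3
   vertex 5.0 3.3 2.0
  endloop
 endfacet
 facet normal 0.017 -0.289 -0.957
  outer loop
   vertex 1.9 2.8 0.3
   vertex 4.9 0.0 1.2
   vertex 0.1 1.7 0.6
  endloop
 endfacet
 facet normal 0.447 0.198 -0.873
  outer loop
   vertex 1.9 2.8 0.3
   vertex 5.0 3.3 2.0
   vertex 4.9 0.0 1.2
  endloop
 endfacet
 facet normal 0.329 -0.657 0.678
  outer loop
   vertex 1.5 1.5 4.3
   vertex 4.9 0.0 1.2
   vertex 3.5 2.5 4.3
  endloop
 endfacet
 facet normal -0.292 0.585 0.757
  outer loop
   vertex 1.5 1.5 4.3
   vertex 3.5 2.5 4.3
   vertex 3.3 4.6 2.6
  endloop
 endfacet
 facet normal 0.433 0.777 -0.456
  outer loop
   vertex 2.5 4.4 1.5
   vertex 3.3 4.6 2.6
   vertex 5.0 3.3 2.0
  endloop
 endfacet
 facet normal 0.366 0.466 -0.805
  outer loop
   vertex 2.5 4.4 1.5
   vertex 5.0 3.3 2.0
   vertex 1.9 2.8 0.3
  endloop
 endfacet
 facet normal -0.487 0.633 -0.601
  outer loop
   vertex 2.5 4.4 1.5
   vertex 1.9 2.8 0.3
   vertex 0.1 1.7 0.6
  endloop
 endfacet
 facet normal -0.759 0.569 0.318
  outer loop
   vertex 2.5 4.4 1.5
   vertex 0.1 1.7 0.6
   vertex 1.5 1.5 4.3
  endloop
 endfacet
 facet normal -0.688 0.613 0.389
  outer loop
   vertex 2.5 4.4 1.5
   vertex 1.5 1.5 4.3
   vertex 3.3 4.6 2.6
  endloop
 endfacet
 facet normal -0.282 -0.907 -0.312
  outer loop
   vertex 0.9 0.9 2.2
   vertex 0.1 1.7 0.6
   vertex 4.9 0.0 1.2
  endloop
 endfacet
 facet normal -0.910 -0.248 0.331
  outer loop
   vertex 0.9 0.9 2.2
   vertex 1.5 1.5 4.3
   vertex 0.1 1.7 0.6
  endloop
 endfacet
 facet normal -0.135 -0.942 0.308
  outer loop
   vertex 0.9 0.9 2.2
   vertex 4.9 0.0 1.2
   vertex 1.5 1.5 4.3
  endloop
 endfacet
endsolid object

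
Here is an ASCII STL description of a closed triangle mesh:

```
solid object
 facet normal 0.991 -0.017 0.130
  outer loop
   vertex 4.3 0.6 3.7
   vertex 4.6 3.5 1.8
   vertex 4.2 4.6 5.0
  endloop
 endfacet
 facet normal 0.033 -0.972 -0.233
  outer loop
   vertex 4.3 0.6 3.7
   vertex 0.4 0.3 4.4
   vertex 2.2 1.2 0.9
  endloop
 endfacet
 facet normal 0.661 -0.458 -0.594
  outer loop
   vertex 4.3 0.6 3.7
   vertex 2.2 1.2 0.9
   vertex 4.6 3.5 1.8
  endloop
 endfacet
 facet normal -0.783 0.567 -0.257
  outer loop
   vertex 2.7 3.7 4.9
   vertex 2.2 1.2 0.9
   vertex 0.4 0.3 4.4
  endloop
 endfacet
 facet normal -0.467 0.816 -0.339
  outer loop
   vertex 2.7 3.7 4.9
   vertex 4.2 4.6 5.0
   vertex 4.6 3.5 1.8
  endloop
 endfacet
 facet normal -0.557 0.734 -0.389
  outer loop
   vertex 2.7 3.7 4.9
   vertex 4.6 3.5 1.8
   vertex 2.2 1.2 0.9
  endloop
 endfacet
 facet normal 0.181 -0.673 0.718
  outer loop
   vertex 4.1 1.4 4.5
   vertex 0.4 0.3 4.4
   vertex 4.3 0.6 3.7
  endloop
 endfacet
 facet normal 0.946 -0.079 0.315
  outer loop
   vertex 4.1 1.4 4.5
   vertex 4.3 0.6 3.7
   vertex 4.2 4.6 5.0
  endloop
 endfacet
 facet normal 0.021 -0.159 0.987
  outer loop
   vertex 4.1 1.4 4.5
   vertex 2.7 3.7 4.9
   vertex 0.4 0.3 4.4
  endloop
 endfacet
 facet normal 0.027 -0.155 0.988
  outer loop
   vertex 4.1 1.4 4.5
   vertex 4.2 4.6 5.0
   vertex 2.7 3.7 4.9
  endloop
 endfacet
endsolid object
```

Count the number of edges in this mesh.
15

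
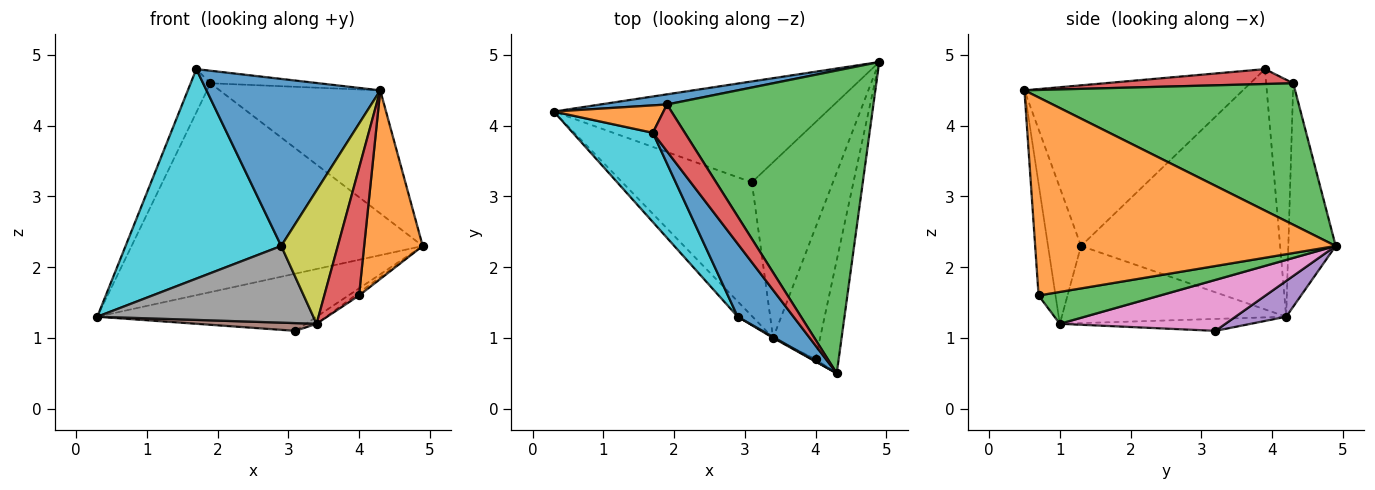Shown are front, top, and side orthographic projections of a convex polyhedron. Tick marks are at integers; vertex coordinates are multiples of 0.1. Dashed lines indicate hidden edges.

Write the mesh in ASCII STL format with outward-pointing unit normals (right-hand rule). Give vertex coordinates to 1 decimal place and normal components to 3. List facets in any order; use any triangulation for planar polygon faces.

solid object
 facet normal -0.160 0.986 0.048
  outer loop
   vertex 1.9 4.3 4.6
   vertex 4.9 4.9 2.3
   vertex 0.3 4.2 1.3
  endloop
 endfacet
 facet normal -0.756 0.553 0.350
  outer loop
   vertex 1.9 4.3 4.6
   vertex 0.3 4.2 1.3
   vertex 1.7 3.9 4.8
  endloop
 endfacet
 facet normal 0.536 0.318 0.782
  outer loop
   vertex 1.9 4.3 4.6
   vertex 4.3 0.5 4.5
   vertex 4.9 4.9 2.3
  endloop
 endfacet
 facet normal 0.410 0.236 0.881
  outer loop
   vertex 1.9 4.3 4.6
   vertex 1.7 3.9 4.8
   vertex 4.3 0.5 4.5
  endloop
 endfacet
 facet normal 0.113 0.490 -0.864
  outer loop
   vertex 3.1 3.2 1.1
   vertex 0.3 4.2 1.3
   vertex 4.9 4.9 2.3
  endloop
 endfacet
 facet normal -0.092 -0.058 -0.994
  outer loop
   vertex 3.1 3.2 1.1
   vertex 3.4 1.0 1.2
   vertex 0.3 4.2 1.3
  endloop
 endfacet
 facet normal 0.532 0.034 -0.846
  outer loop
   vertex 3.1 3.2 1.1
   vertex 4.9 4.9 2.3
   vertex 3.4 1.0 1.2
  endloop
 endfacet
 facet normal -0.714 -0.687 -0.137
  outer loop
   vertex 2.9 1.3 2.3
   vertex 0.3 4.2 1.3
   vertex 3.4 1.0 1.2
  endloop
 endfacet
 facet normal -0.504 -0.864 0.007
  outer loop
   vertex 2.9 1.3 2.3
   vertex 3.4 1.0 1.2
   vertex 4.3 0.5 4.5
  endloop
 endfacet
 facet normal -0.762 -0.596 0.254
  outer loop
   vertex 2.9 1.3 2.3
   vertex 1.7 3.9 4.8
   vertex 0.3 4.2 1.3
  endloop
 endfacet
 facet normal -0.755 -0.601 0.262
  outer loop
   vertex 2.9 1.3 2.3
   vertex 4.3 0.5 4.5
   vertex 1.7 3.9 4.8
  endloop
 endfacet
 facet normal 0.975 -0.190 -0.114
  outer loop
   vertex 4.0 0.7 1.6
   vertex 4.9 4.9 2.3
   vertex 4.3 0.5 4.5
  endloop
 endfacet
 facet normal 0.561 0.018 -0.828
  outer loop
   vertex 4.0 0.7 1.6
   vertex 3.4 1.0 1.2
   vertex 4.9 4.9 2.3
  endloop
 endfacet
 facet normal -0.438 -0.899 -0.017
  outer loop
   vertex 4.0 0.7 1.6
   vertex 4.3 0.5 4.5
   vertex 3.4 1.0 1.2
  endloop
 endfacet
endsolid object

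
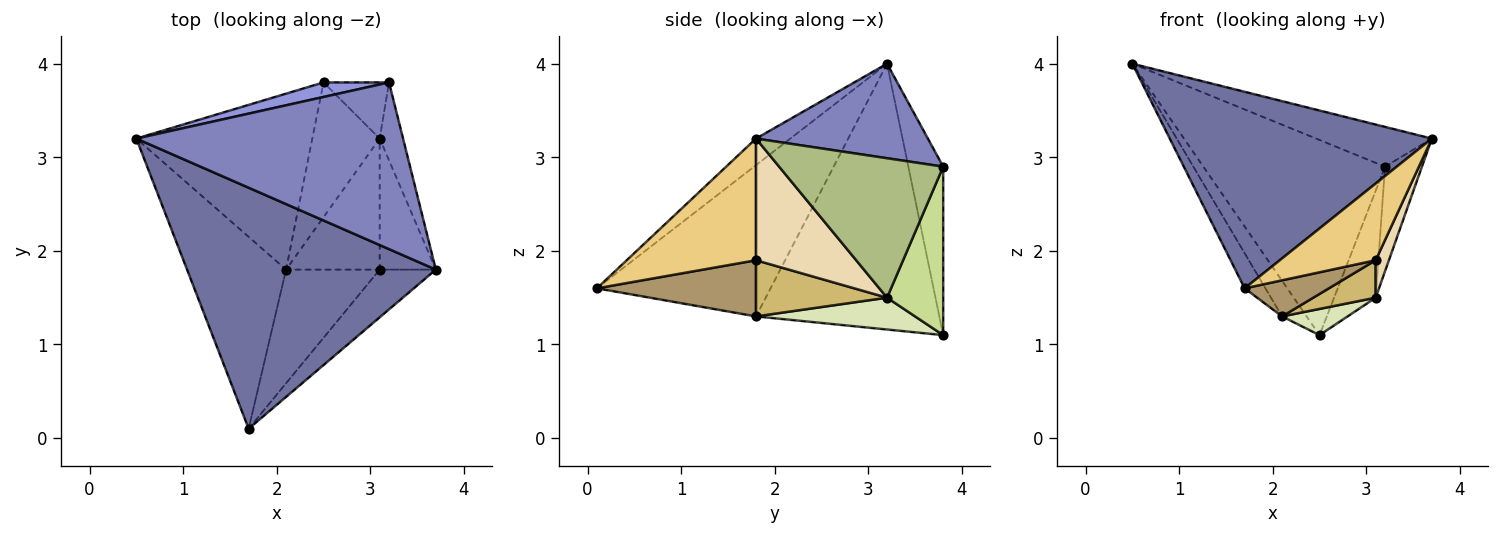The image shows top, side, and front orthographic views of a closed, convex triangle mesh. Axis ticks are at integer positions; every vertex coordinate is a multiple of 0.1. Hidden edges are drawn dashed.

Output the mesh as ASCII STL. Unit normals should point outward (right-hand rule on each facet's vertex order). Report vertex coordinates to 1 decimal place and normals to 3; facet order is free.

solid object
 facet normal -0.082 -0.630 0.772
  outer loop
   vertex 1.7 0.1 1.6
   vertex 3.7 1.8 3.2
   vertex 0.5 3.2 4.0
  endloop
 endfacet
 facet normal 0.326 0.219 0.920
  outer loop
   vertex 3.2 3.8 2.9
   vertex 0.5 3.2 4.0
   vertex 3.7 1.8 3.2
  endloop
 endfacet
 facet normal -0.188 0.979 0.073
  outer loop
   vertex 3.2 3.8 2.9
   vertex 2.5 3.8 1.1
   vertex 0.5 3.2 4.0
  endloop
 endfacet
 facet normal -0.832 0.100 -0.545
  outer loop
   vertex 2.1 1.8 1.3
   vertex 1.7 0.1 1.6
   vertex 0.5 3.2 4.0
  endloop
 endfacet
 facet normal -0.829 0.111 -0.549
  outer loop
   vertex 2.1 1.8 1.3
   vertex 0.5 3.2 4.0
   vertex 2.5 3.8 1.1
  endloop
 endfacet
 facet normal 0.963 0.216 -0.162
  outer loop
   vertex 3.1 3.2 1.5
   vertex 3.2 3.8 2.9
   vertex 3.7 1.8 3.2
  endloop
 endfacet
 facet normal 0.767 0.568 -0.298
  outer loop
   vertex 3.1 3.2 1.5
   vertex 2.5 3.8 1.1
   vertex 3.2 3.8 2.9
  endloop
 endfacet
 facet normal 0.421 -0.173 -0.891
  outer loop
   vertex 3.1 3.2 1.5
   vertex 2.1 1.8 1.3
   vertex 2.5 3.8 1.1
  endloop
 endfacet
 facet normal 0.496 -0.263 -0.827
  outer loop
   vertex 3.1 1.8 1.9
   vertex 1.7 0.1 1.6
   vertex 2.1 1.8 1.3
  endloop
 endfacet
 facet normal 0.500 -0.238 -0.833
  outer loop
   vertex 3.1 1.8 1.9
   vertex 2.1 1.8 1.3
   vertex 3.1 3.2 1.5
  endloop
 endfacet
 facet normal 0.753 -0.559 -0.348
  outer loop
   vertex 3.1 1.8 1.9
   vertex 3.7 1.8 3.2
   vertex 1.7 0.1 1.6
  endloop
 endfacet
 facet normal 0.902 -0.119 -0.416
  outer loop
   vertex 3.1 1.8 1.9
   vertex 3.1 3.2 1.5
   vertex 3.7 1.8 3.2
  endloop
 endfacet
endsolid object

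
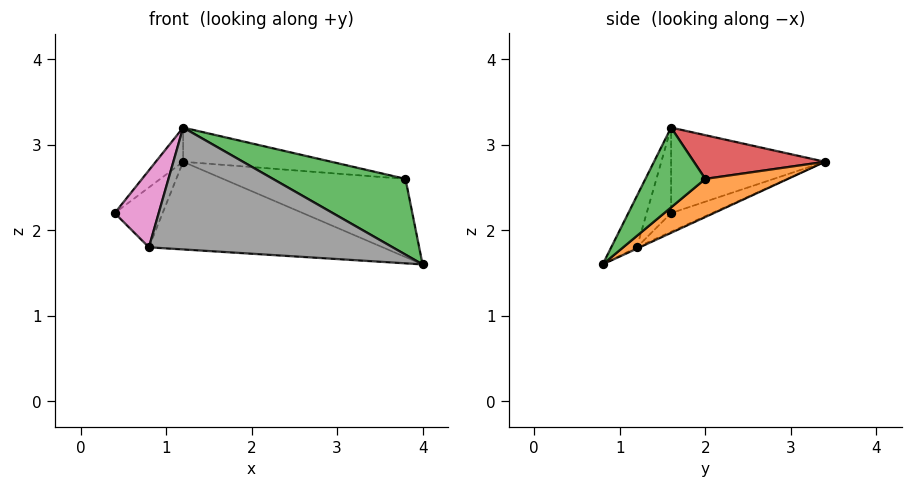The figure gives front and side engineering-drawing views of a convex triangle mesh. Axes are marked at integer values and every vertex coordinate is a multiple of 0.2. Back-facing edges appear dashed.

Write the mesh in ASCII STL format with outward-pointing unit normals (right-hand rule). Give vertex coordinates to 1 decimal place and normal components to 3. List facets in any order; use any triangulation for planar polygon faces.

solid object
 facet normal -0.773 0.138 0.619
  outer loop
   vertex 1.2 1.6 3.2
   vertex 1.2 3.4 2.8
   vertex 0.4 1.6 2.2
  endloop
 endfacet
 facet normal 0.290 0.641 -0.711
  outer loop
   vertex 3.8 2.0 2.6
   vertex 4.0 0.8 1.6
   vertex 1.2 3.4 2.8
  endloop
 endfacet
 facet normal 0.267 -0.590 0.762
  outer loop
   vertex 3.8 2.0 2.6
   vertex 1.2 1.6 3.2
   vertex 4.0 0.8 1.6
  endloop
 endfacet
 facet normal 0.188 0.213 0.959
  outer loop
   vertex 3.8 2.0 2.6
   vertex 1.2 3.4 2.8
   vertex 1.2 1.6 3.2
  endloop
 endfacet
 facet normal -0.376 0.439 -0.816
  outer loop
   vertex 0.8 1.2 1.8
   vertex 0.4 1.6 2.2
   vertex 1.2 3.4 2.8
  endloop
 endfacet
 facet normal -0.005 0.415 -0.910
  outer loop
   vertex 0.8 1.2 1.8
   vertex 1.2 3.4 2.8
   vertex 4.0 0.8 1.6
  endloop
 endfacet
 facet normal -0.453 -0.815 0.362
  outer loop
   vertex 0.8 1.2 1.8
   vertex 1.2 1.6 3.2
   vertex 0.4 1.6 2.2
  endloop
 endfacet
 facet normal -0.100 -0.949 0.300
  outer loop
   vertex 0.8 1.2 1.8
   vertex 4.0 0.8 1.6
   vertex 1.2 1.6 3.2
  endloop
 endfacet
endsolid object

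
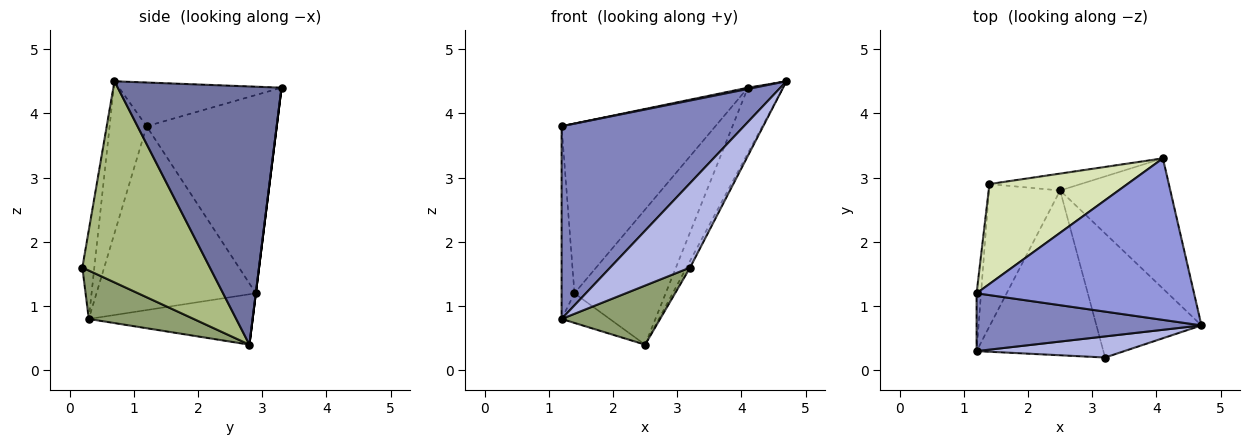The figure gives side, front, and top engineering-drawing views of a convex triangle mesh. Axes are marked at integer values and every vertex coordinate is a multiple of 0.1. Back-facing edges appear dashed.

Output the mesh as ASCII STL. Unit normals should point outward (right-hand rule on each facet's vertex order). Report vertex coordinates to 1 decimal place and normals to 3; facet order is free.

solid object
 facet normal 0.902 0.193 -0.385
  outer loop
   vertex 2.5 2.8 0.4
   vertex 4.1 3.3 4.4
   vertex 4.7 0.7 4.5
  endloop
 endfacet
 facet normal -0.191 -0.940 0.282
  outer loop
   vertex 1.2 1.2 3.8
   vertex 1.2 0.3 0.8
   vertex 4.7 0.7 4.5
  endloop
 endfacet
 facet normal -0.197 -0.008 0.980
  outer loop
   vertex 1.2 1.2 3.8
   vertex 4.7 0.7 4.5
   vertex 4.1 3.3 4.4
  endloop
 endfacet
 facet normal -0.144 -0.960 0.240
  outer loop
   vertex 3.2 0.2 1.6
   vertex 4.7 0.7 4.5
   vertex 1.2 0.3 0.8
  endloop
 endfacet
 facet normal 0.338 -0.318 -0.886
  outer loop
   vertex 3.2 0.2 1.6
   vertex 1.2 0.3 0.8
   vertex 2.5 2.8 0.4
  endloop
 endfacet
 facet normal 0.886 0.025 -0.463
  outer loop
   vertex 3.2 0.2 1.6
   vertex 2.5 2.8 0.4
   vertex 4.7 0.7 4.5
  endloop
 endfacet
 facet normal 0.000 0.992 -0.124
  outer loop
   vertex 1.4 2.9 1.2
   vertex 4.1 3.3 4.4
   vertex 2.5 2.8 0.4
  endloop
 endfacet
 facet normal -0.589 0.696 0.410
  outer loop
   vertex 1.4 2.9 1.2
   vertex 1.2 1.2 3.8
   vertex 4.1 3.3 4.4
  endloop
 endfacet
 facet normal -0.570 0.168 -0.804
  outer loop
   vertex 1.4 2.9 1.2
   vertex 2.5 2.8 0.4
   vertex 1.2 0.3 0.8
  endloop
 endfacet
 facet normal -0.996 0.080 -0.024
  outer loop
   vertex 1.4 2.9 1.2
   vertex 1.2 0.3 0.8
   vertex 1.2 1.2 3.8
  endloop
 endfacet
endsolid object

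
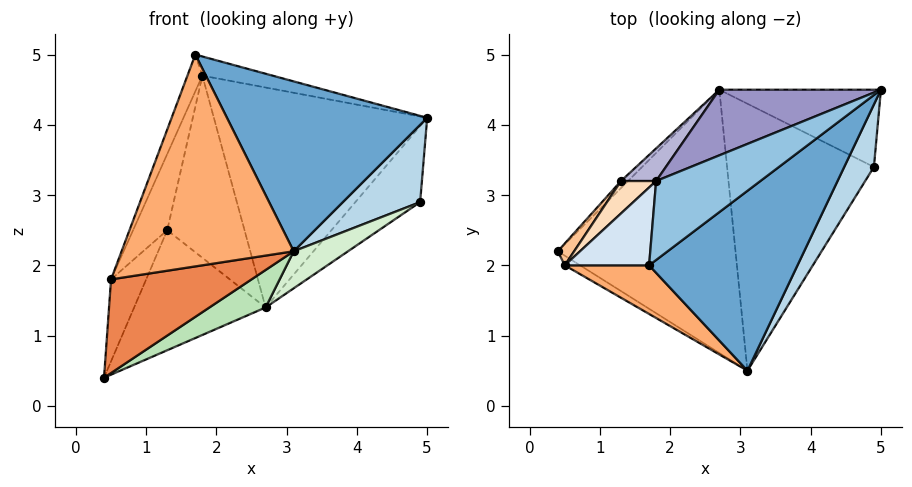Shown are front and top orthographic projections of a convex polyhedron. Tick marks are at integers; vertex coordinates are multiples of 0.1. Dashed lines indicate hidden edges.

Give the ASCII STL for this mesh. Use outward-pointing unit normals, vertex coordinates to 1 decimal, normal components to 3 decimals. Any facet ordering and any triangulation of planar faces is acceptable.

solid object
 facet normal 0.583 -0.558 0.590
  outer loop
   vertex 1.7 2.0 5.0
   vertex 3.1 0.5 2.2
   vertex 5.0 4.5 4.1
  endloop
 endfacet
 facet normal 0.086 0.235 0.968
  outer loop
   vertex 1.8 3.2 4.7
   vertex 1.7 2.0 5.0
   vertex 5.0 4.5 4.1
  endloop
 endfacet
 facet normal 0.710 -0.548 0.443
  outer loop
   vertex 4.9 3.4 2.9
   vertex 5.0 4.5 4.1
   vertex 3.1 0.5 2.2
  endloop
 endfacet
 facet normal -0.924 0.164 0.346
  outer loop
   vertex 0.5 2.0 1.8
   vertex 1.7 2.0 5.0
   vertex 1.8 3.2 4.7
  endloop
 endfacet
 facet normal -0.487 -0.869 -0.089
  outer loop
   vertex 0.5 2.0 1.8
   vertex 0.4 2.2 0.4
   vertex 3.1 0.5 2.2
  endloop
 endfacet
 facet normal -0.512 -0.837 0.192
  outer loop
   vertex 0.5 2.0 1.8
   vertex 3.1 0.5 2.2
   vertex 1.7 2.0 5.0
  endloop
 endfacet
 facet normal -0.859 0.495 0.132
  outer loop
   vertex 0.5 2.0 1.8
   vertex 1.3 3.2 2.5
   vertex 0.4 2.2 0.4
  endloop
 endfacet
 facet normal -0.865 0.462 0.197
  outer loop
   vertex 0.5 2.0 1.8
   vertex 1.8 3.2 4.7
   vertex 1.3 3.2 2.5
  endloop
 endfacet
 facet normal 0.642 0.538 -0.547
  outer loop
   vertex 2.7 4.5 1.4
   vertex 5.0 4.5 4.1
   vertex 4.9 3.4 2.9
  endloop
 endfacet
 facet normal -0.697 0.716 -0.042
  outer loop
   vertex 2.7 4.5 1.4
   vertex 0.4 2.2 0.4
   vertex 1.3 3.2 2.5
  endloop
 endfacet
 facet normal 0.496 -0.122 -0.860
  outer loop
   vertex 2.7 4.5 1.4
   vertex 3.1 0.5 2.2
   vertex 0.4 2.2 0.4
  endloop
 endfacet
 facet normal 0.519 -0.118 -0.847
  outer loop
   vertex 2.7 4.5 1.4
   vertex 4.9 3.4 2.9
   vertex 3.1 0.5 2.2
  endloop
 endfacet
 facet normal -0.318 0.908 0.271
  outer loop
   vertex 2.7 4.5 1.4
   vertex 1.8 3.2 4.7
   vertex 5.0 4.5 4.1
  endloop
 endfacet
 facet normal -0.613 0.778 0.139
  outer loop
   vertex 2.7 4.5 1.4
   vertex 1.3 3.2 2.5
   vertex 1.8 3.2 4.7
  endloop
 endfacet
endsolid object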